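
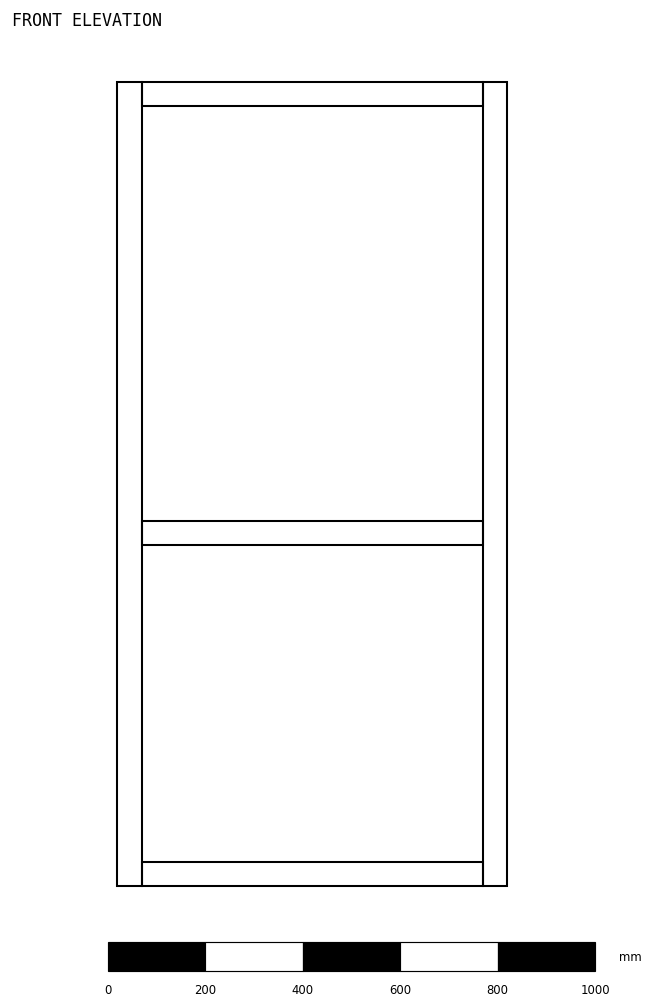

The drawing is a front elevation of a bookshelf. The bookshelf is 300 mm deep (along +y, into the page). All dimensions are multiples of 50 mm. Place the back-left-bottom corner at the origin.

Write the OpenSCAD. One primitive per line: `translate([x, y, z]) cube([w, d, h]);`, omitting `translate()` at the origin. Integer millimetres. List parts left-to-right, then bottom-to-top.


cube([50, 300, 1650]);
translate([50, 0, 0]) cube([700, 300, 50]);
translate([50, 0, 700]) cube([700, 300, 50]);
translate([50, 0, 1600]) cube([700, 300, 50]);
translate([750, 0, 0]) cube([50, 300, 1650]);


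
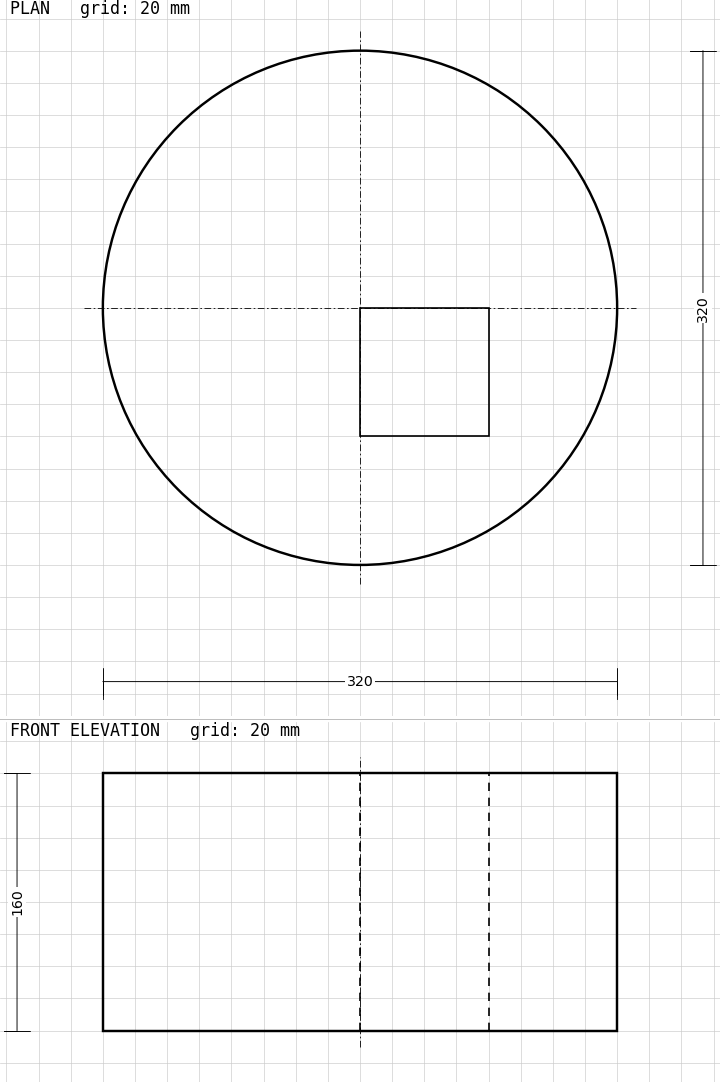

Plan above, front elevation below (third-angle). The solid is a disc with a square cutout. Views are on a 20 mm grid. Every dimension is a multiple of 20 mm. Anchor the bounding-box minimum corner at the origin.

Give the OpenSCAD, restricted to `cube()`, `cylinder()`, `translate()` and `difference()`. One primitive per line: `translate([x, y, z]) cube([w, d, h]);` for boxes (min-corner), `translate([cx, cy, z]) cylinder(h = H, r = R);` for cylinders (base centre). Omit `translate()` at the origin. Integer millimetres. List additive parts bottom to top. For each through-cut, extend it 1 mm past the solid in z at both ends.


difference() {
  translate([160, 160, 0]) cylinder(h = 160, r = 160);
  translate([160, 80, -1]) cube([80, 80, 162]);
}


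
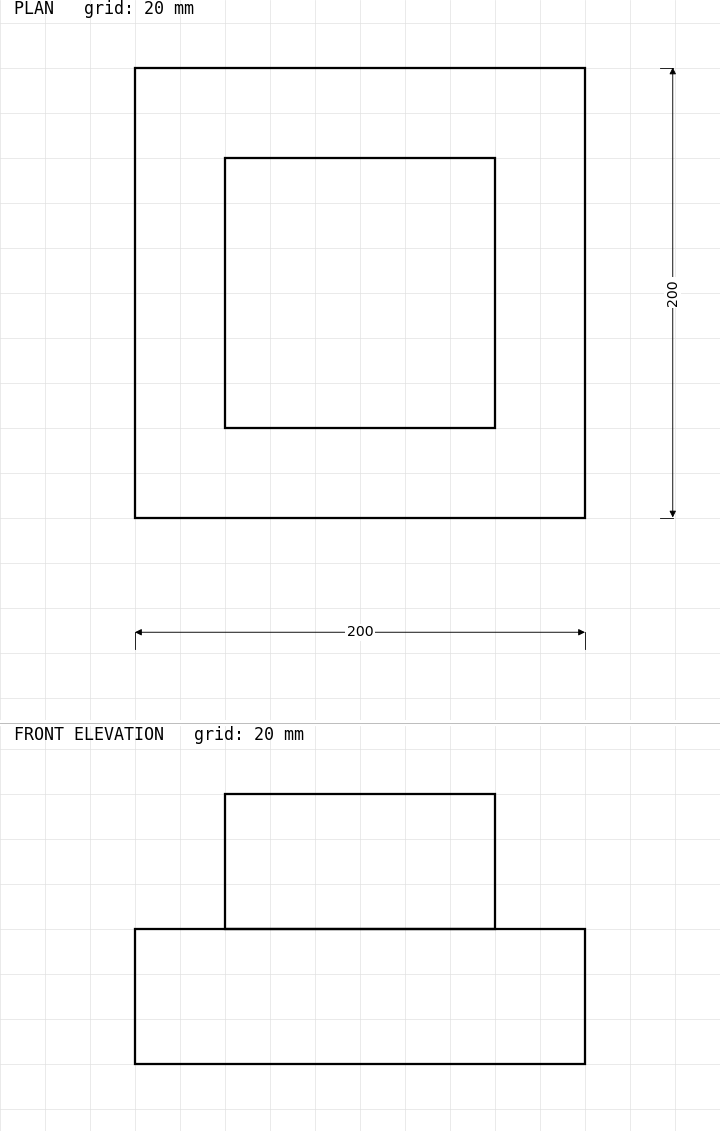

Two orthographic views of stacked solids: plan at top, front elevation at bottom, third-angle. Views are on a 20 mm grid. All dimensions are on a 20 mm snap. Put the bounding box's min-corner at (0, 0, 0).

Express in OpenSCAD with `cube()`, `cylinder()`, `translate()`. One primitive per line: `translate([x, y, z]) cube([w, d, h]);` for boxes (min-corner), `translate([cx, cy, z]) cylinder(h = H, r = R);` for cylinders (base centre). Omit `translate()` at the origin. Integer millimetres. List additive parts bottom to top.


cube([200, 200, 60]);
translate([40, 40, 60]) cube([120, 120, 60]);


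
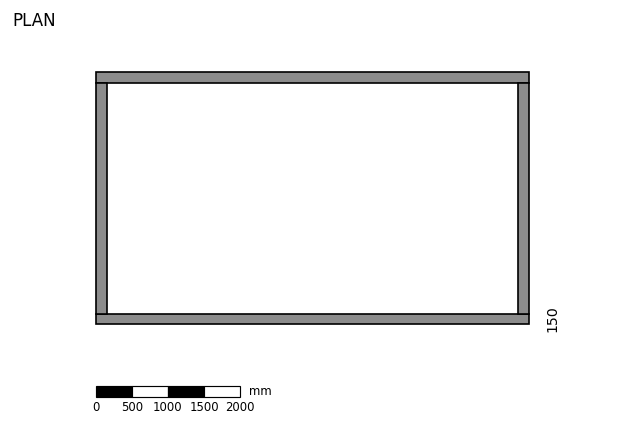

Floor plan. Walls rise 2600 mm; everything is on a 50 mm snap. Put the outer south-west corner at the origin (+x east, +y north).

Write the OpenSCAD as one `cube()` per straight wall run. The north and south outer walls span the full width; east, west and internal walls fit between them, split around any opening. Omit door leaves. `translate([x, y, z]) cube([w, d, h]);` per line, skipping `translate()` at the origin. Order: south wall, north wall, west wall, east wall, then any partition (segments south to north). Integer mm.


cube([6000, 150, 2600]);
translate([0, 3350, 0]) cube([6000, 150, 2600]);
translate([0, 150, 0]) cube([150, 3200, 2600]);
translate([5850, 150, 0]) cube([150, 3200, 2600]);


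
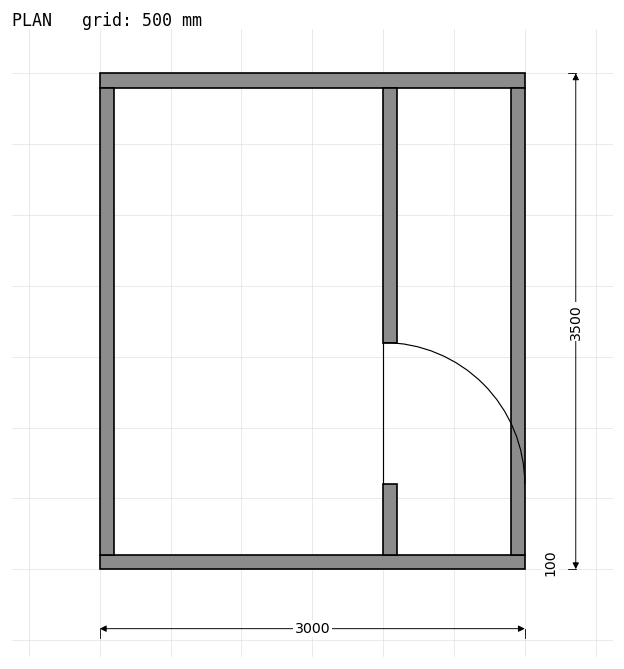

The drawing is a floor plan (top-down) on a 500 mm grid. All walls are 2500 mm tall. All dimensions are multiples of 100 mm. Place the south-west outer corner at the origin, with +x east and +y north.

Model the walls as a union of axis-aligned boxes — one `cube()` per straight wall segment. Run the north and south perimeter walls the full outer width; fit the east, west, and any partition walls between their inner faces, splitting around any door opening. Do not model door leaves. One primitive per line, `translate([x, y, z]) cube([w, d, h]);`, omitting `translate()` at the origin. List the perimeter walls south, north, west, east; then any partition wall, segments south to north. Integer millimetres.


cube([3000, 100, 2500]);
translate([0, 3400, 0]) cube([3000, 100, 2500]);
translate([0, 100, 0]) cube([100, 3300, 2500]);
translate([2900, 100, 0]) cube([100, 3300, 2500]);
translate([2000, 100, 0]) cube([100, 500, 2500]);
translate([2000, 1600, 0]) cube([100, 1800, 2500]);


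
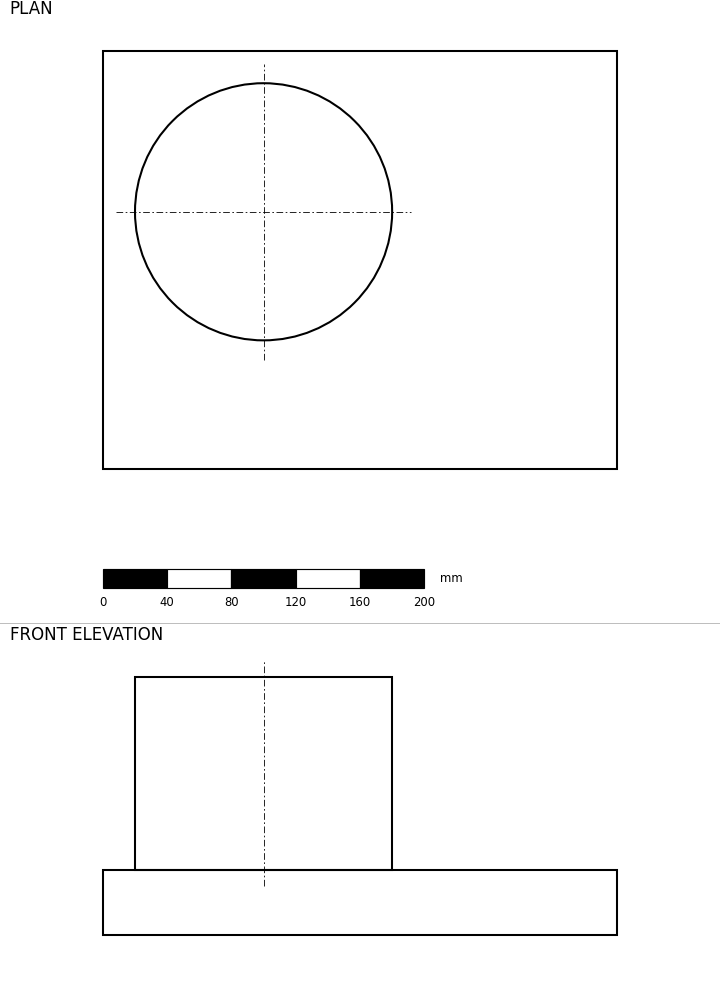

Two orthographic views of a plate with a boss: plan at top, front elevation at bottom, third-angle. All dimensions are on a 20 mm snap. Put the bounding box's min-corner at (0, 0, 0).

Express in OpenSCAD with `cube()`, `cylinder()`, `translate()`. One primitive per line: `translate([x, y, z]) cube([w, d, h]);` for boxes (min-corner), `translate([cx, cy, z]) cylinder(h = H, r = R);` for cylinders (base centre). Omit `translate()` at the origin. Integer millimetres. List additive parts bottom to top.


cube([320, 260, 40]);
translate([100, 160, 40]) cylinder(h = 120, r = 80);


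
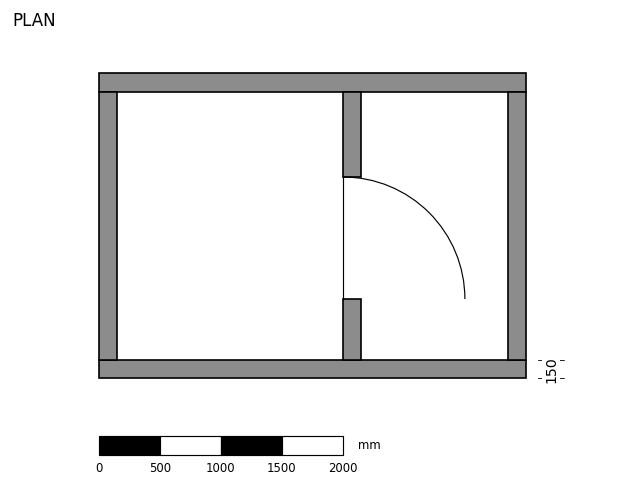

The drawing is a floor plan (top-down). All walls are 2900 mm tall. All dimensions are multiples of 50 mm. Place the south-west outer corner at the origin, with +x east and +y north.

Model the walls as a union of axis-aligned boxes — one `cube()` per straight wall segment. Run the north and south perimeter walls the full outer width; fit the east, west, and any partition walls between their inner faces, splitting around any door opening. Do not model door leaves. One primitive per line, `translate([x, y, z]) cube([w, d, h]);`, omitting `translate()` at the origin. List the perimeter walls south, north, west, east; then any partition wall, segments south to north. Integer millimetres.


cube([3500, 150, 2900]);
translate([0, 2350, 0]) cube([3500, 150, 2900]);
translate([0, 150, 0]) cube([150, 2200, 2900]);
translate([3350, 150, 0]) cube([150, 2200, 2900]);
translate([2000, 150, 0]) cube([150, 500, 2900]);
translate([2000, 1650, 0]) cube([150, 700, 2900]);


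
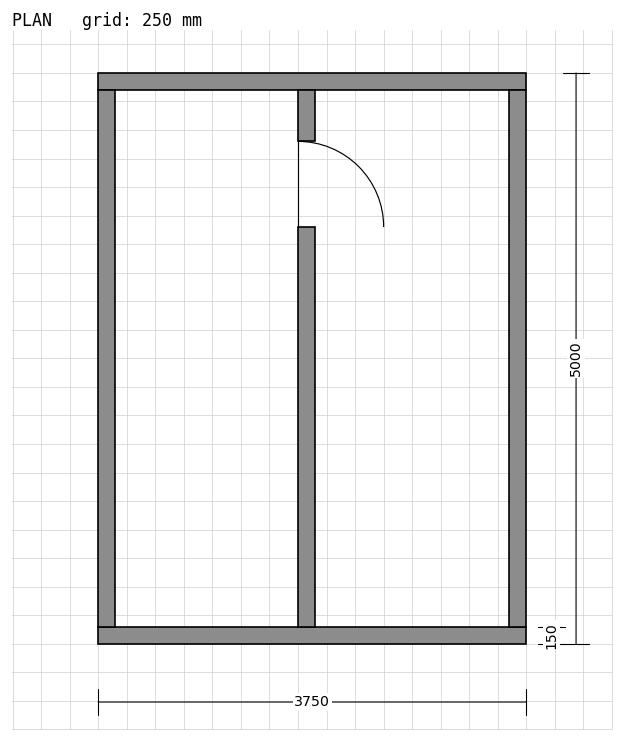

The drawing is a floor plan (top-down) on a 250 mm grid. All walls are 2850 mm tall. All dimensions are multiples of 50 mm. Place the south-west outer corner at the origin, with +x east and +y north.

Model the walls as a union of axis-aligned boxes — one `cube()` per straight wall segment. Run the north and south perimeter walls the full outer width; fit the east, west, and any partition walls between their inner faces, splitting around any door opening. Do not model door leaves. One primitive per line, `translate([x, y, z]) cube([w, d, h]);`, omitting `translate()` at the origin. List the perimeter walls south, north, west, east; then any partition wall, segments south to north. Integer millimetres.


cube([3750, 150, 2850]);
translate([0, 4850, 0]) cube([3750, 150, 2850]);
translate([0, 150, 0]) cube([150, 4700, 2850]);
translate([3600, 150, 0]) cube([150, 4700, 2850]);
translate([1750, 150, 0]) cube([150, 3500, 2850]);
translate([1750, 4400, 0]) cube([150, 450, 2850]);


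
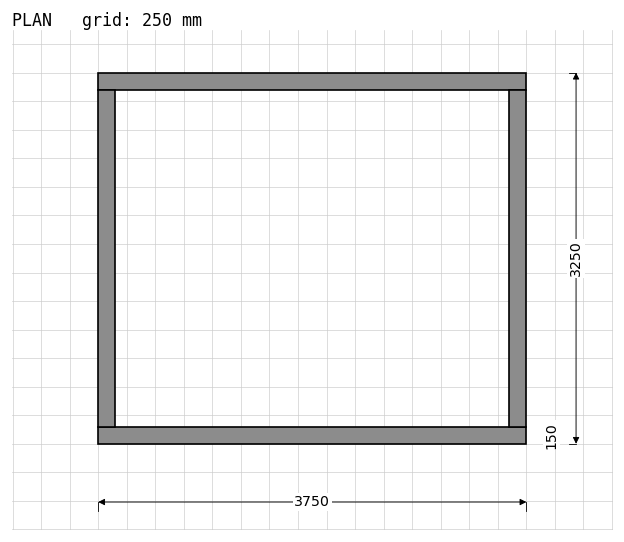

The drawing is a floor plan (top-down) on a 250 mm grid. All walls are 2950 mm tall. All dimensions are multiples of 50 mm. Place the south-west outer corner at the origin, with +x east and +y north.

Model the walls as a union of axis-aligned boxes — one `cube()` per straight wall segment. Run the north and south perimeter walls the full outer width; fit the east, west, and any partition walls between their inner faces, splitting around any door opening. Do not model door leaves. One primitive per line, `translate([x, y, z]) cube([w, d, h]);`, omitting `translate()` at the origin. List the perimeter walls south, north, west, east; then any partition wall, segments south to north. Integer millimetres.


cube([3750, 150, 2950]);
translate([0, 3100, 0]) cube([3750, 150, 2950]);
translate([0, 150, 0]) cube([150, 2950, 2950]);
translate([3600, 150, 0]) cube([150, 2950, 2950]);


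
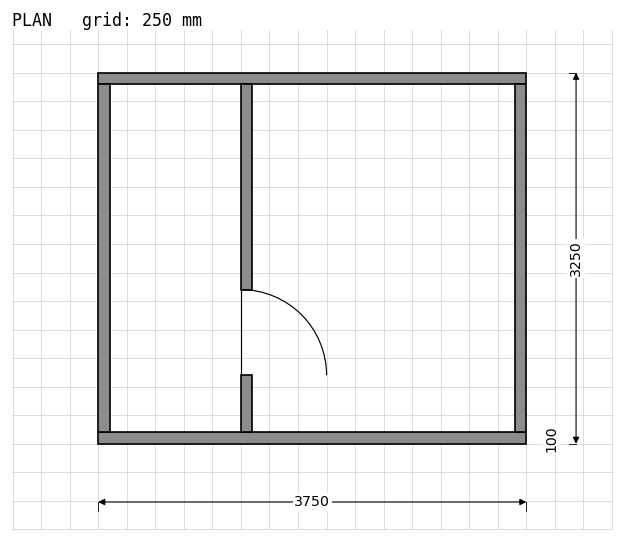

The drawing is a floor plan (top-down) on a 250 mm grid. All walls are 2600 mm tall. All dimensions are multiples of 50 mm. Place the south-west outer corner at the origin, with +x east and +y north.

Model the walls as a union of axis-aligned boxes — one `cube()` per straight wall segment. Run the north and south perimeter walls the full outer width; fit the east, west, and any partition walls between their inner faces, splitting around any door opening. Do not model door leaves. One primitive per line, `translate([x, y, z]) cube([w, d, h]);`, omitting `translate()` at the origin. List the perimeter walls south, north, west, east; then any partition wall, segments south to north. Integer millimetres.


cube([3750, 100, 2600]);
translate([0, 3150, 0]) cube([3750, 100, 2600]);
translate([0, 100, 0]) cube([100, 3050, 2600]);
translate([3650, 100, 0]) cube([100, 3050, 2600]);
translate([1250, 100, 0]) cube([100, 500, 2600]);
translate([1250, 1350, 0]) cube([100, 1800, 2600]);


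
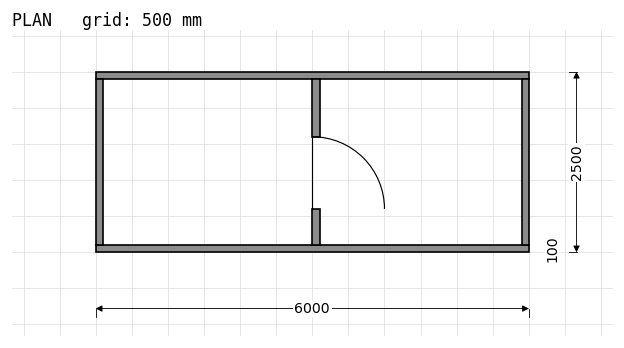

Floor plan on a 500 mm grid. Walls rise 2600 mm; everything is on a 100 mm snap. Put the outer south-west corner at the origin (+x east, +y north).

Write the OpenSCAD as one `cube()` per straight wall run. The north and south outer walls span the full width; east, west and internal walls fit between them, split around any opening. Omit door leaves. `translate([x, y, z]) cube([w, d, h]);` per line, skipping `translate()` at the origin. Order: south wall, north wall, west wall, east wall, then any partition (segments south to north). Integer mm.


cube([6000, 100, 2600]);
translate([0, 2400, 0]) cube([6000, 100, 2600]);
translate([0, 100, 0]) cube([100, 2300, 2600]);
translate([5900, 100, 0]) cube([100, 2300, 2600]);
translate([3000, 100, 0]) cube([100, 500, 2600]);
translate([3000, 1600, 0]) cube([100, 800, 2600]);


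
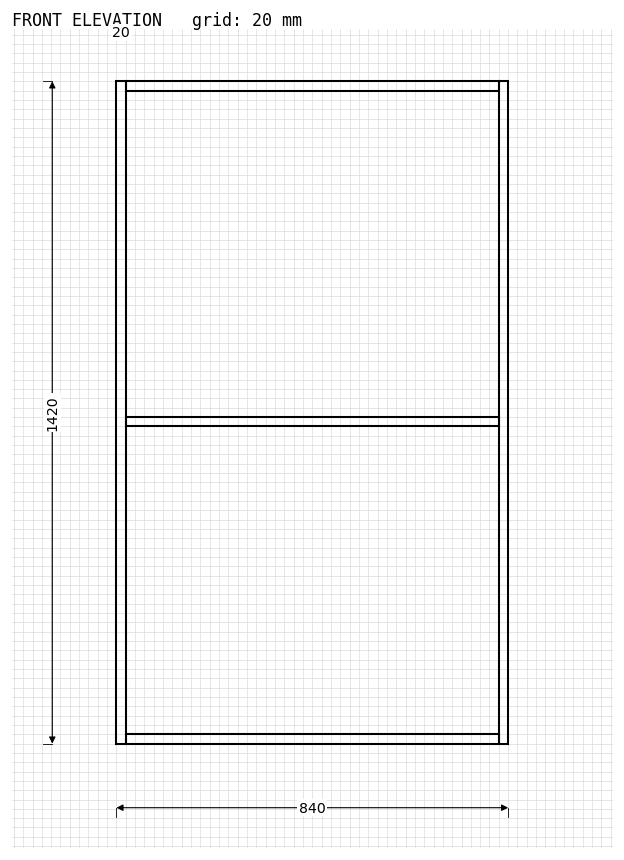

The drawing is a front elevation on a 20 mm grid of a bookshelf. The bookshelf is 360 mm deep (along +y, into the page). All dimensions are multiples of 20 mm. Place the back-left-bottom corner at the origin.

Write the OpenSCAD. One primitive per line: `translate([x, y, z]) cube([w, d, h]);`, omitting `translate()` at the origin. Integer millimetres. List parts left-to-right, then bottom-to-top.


cube([20, 360, 1420]);
translate([20, 0, 0]) cube([800, 360, 20]);
translate([20, 0, 680]) cube([800, 360, 20]);
translate([20, 0, 1400]) cube([800, 360, 20]);
translate([820, 0, 0]) cube([20, 360, 1420]);


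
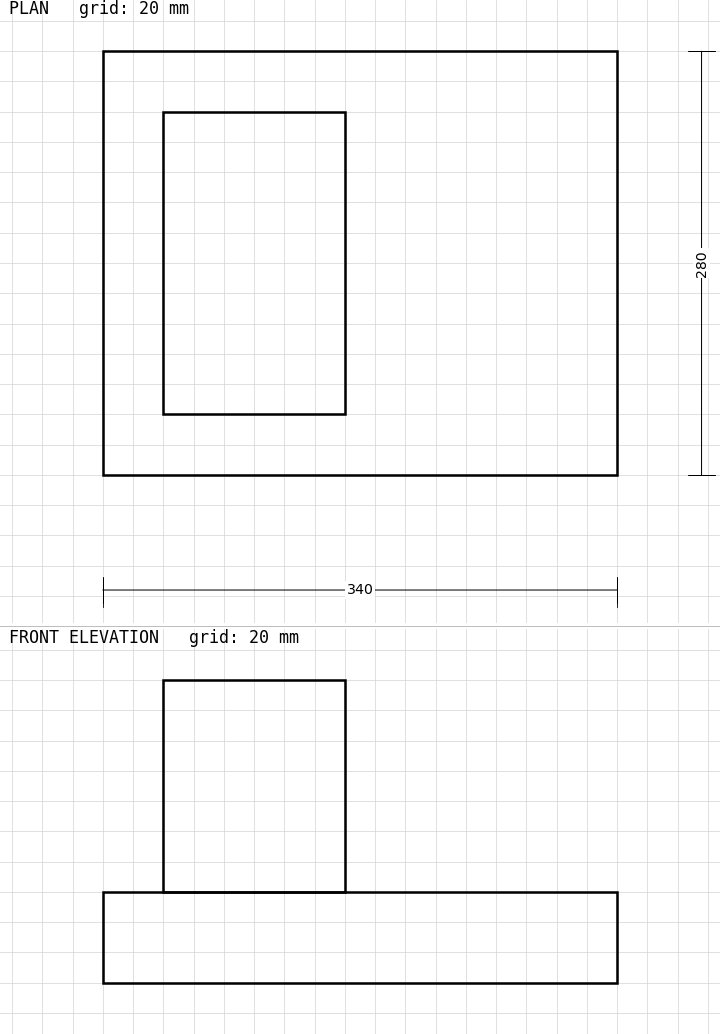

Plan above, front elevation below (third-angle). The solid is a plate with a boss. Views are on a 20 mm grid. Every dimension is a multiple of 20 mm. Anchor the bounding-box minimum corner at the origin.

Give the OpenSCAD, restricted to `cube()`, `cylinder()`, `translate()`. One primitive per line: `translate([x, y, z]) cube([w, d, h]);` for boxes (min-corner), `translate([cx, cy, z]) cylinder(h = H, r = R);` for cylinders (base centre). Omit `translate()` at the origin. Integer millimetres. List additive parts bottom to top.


cube([340, 280, 60]);
translate([40, 40, 60]) cube([120, 200, 140]);


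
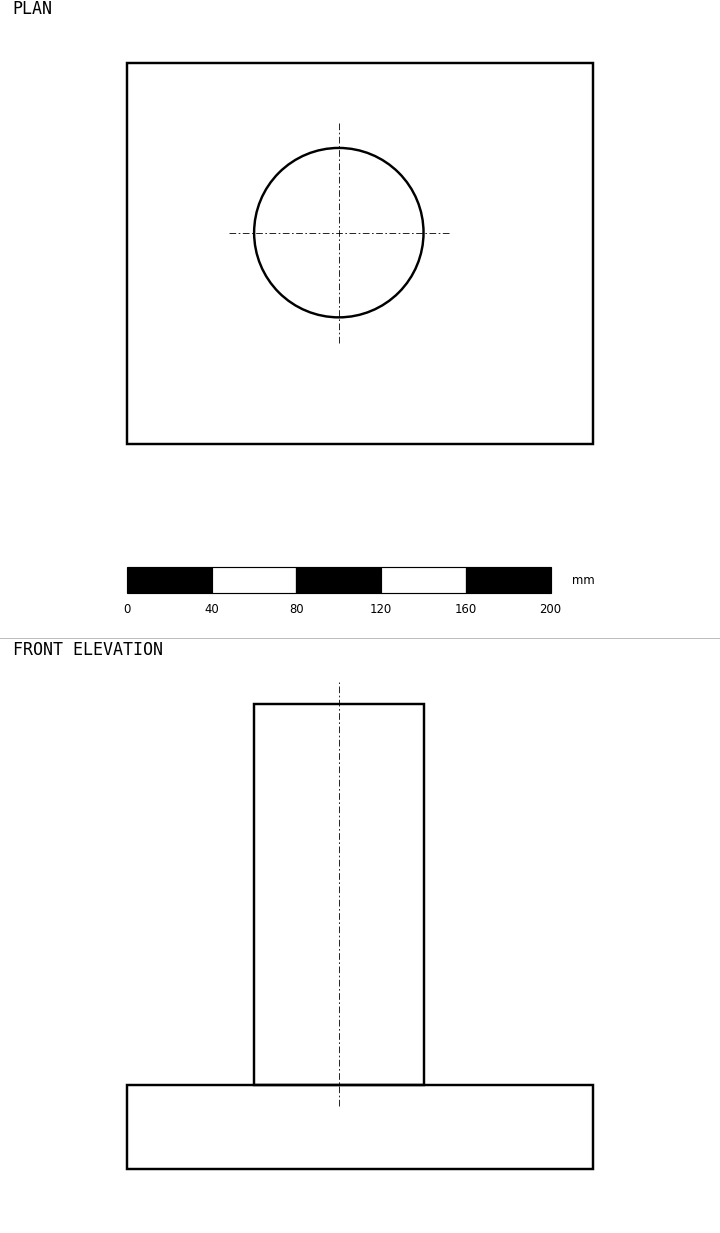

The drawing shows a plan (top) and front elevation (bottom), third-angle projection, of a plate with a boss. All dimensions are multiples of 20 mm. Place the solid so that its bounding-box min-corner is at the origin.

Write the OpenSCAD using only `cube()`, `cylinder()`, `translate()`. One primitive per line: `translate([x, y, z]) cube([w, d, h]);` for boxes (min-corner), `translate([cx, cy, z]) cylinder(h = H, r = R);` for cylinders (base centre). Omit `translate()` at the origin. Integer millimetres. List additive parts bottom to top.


cube([220, 180, 40]);
translate([100, 100, 40]) cylinder(h = 180, r = 40);


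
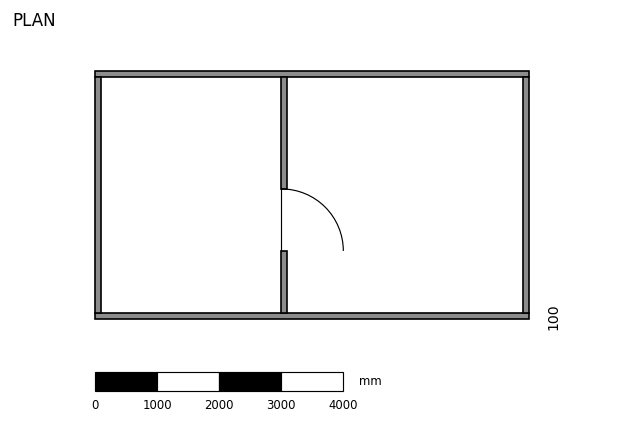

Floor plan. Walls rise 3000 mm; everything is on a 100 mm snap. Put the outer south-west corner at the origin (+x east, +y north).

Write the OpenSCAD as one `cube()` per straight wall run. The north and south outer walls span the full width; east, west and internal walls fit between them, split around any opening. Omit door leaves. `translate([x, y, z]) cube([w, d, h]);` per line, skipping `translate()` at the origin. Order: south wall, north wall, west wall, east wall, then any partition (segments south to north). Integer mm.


cube([7000, 100, 3000]);
translate([0, 3900, 0]) cube([7000, 100, 3000]);
translate([0, 100, 0]) cube([100, 3800, 3000]);
translate([6900, 100, 0]) cube([100, 3800, 3000]);
translate([3000, 100, 0]) cube([100, 1000, 3000]);
translate([3000, 2100, 0]) cube([100, 1800, 3000]);


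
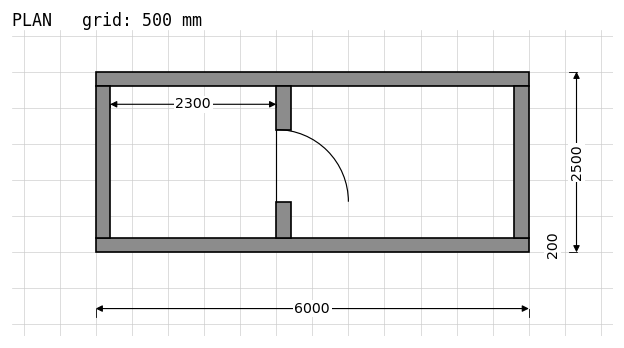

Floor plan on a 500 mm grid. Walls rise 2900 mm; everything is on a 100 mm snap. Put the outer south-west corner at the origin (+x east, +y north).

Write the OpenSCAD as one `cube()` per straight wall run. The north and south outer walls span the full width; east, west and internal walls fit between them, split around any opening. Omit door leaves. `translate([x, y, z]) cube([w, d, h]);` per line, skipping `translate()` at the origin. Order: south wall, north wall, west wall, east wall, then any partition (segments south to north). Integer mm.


cube([6000, 200, 2900]);
translate([0, 2300, 0]) cube([6000, 200, 2900]);
translate([0, 200, 0]) cube([200, 2100, 2900]);
translate([5800, 200, 0]) cube([200, 2100, 2900]);
translate([2500, 200, 0]) cube([200, 500, 2900]);
translate([2500, 1700, 0]) cube([200, 600, 2900]);


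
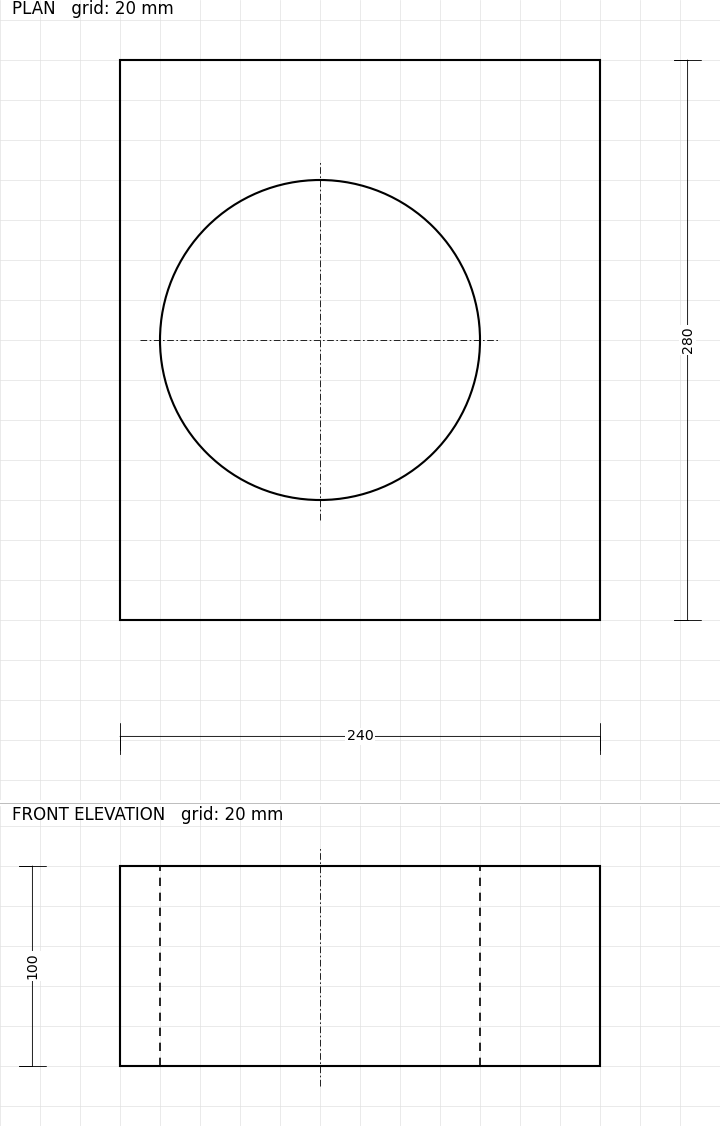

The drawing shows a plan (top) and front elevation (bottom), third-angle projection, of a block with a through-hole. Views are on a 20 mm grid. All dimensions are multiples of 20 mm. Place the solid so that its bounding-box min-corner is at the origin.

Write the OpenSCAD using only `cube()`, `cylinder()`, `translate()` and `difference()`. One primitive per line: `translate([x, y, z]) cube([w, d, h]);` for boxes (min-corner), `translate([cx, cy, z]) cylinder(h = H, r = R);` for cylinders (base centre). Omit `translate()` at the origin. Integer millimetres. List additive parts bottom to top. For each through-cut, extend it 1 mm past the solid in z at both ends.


difference() {
  cube([240, 280, 100]);
  translate([100, 140, -1]) cylinder(h = 102, r = 80);
}


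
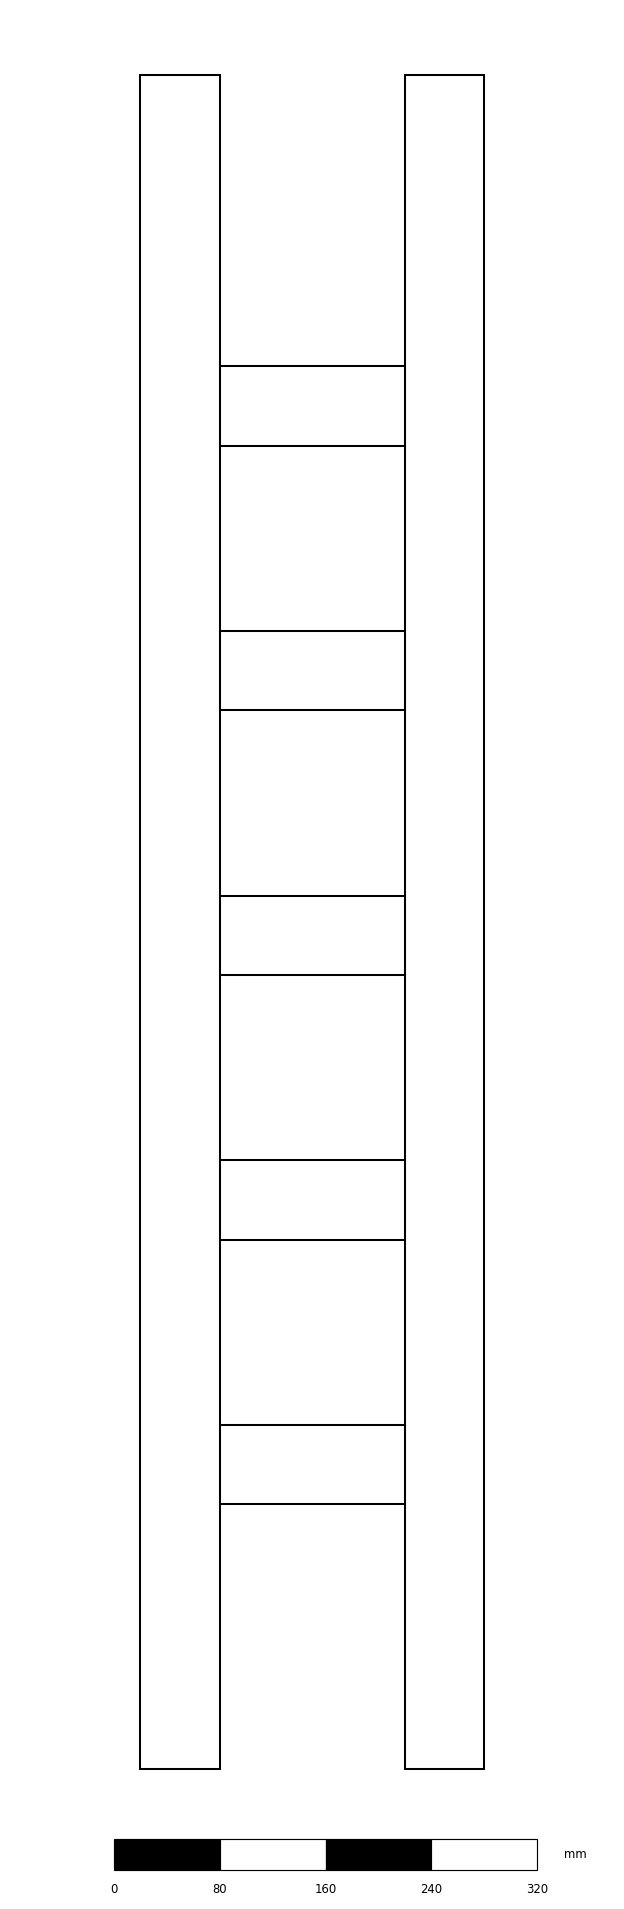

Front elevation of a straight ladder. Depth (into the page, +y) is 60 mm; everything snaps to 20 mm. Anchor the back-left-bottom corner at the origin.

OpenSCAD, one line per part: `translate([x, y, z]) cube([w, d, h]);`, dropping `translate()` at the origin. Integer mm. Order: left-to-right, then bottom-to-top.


cube([60, 60, 1280]);
translate([60, 0, 200]) cube([140, 60, 60]);
translate([60, 0, 400]) cube([140, 60, 60]);
translate([60, 0, 600]) cube([140, 60, 60]);
translate([60, 0, 800]) cube([140, 60, 60]);
translate([60, 0, 1000]) cube([140, 60, 60]);
translate([200, 0, 0]) cube([60, 60, 1280]);


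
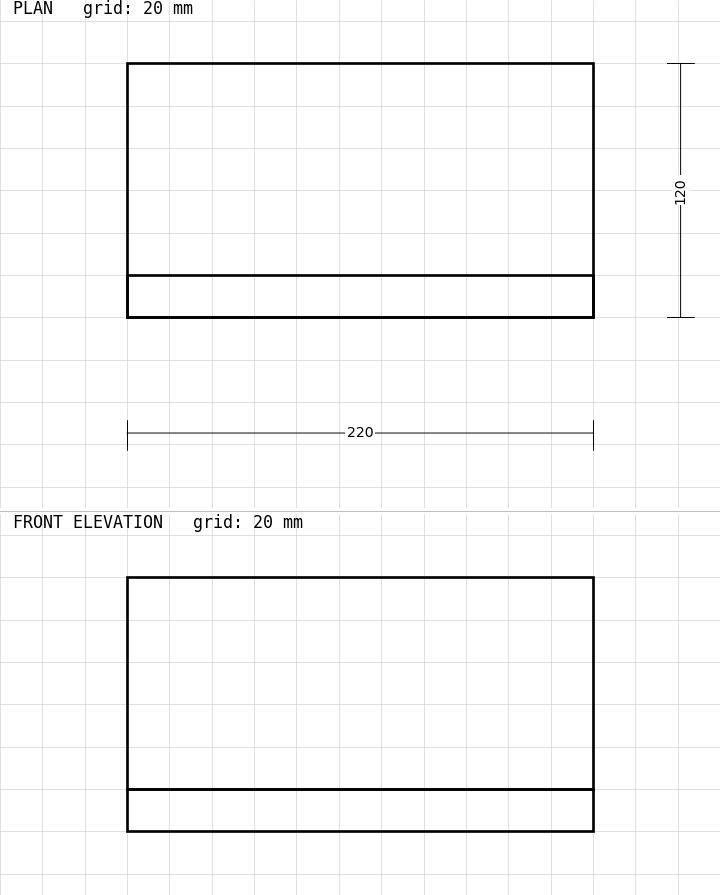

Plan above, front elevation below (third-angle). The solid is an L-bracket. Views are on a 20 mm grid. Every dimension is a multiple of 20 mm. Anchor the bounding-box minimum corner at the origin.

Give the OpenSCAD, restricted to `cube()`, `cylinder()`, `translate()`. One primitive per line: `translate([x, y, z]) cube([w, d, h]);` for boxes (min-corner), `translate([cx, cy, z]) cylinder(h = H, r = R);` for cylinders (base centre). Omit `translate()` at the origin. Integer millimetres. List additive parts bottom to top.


cube([220, 120, 20]);
translate([0, 0, 20]) cube([220, 20, 100]);


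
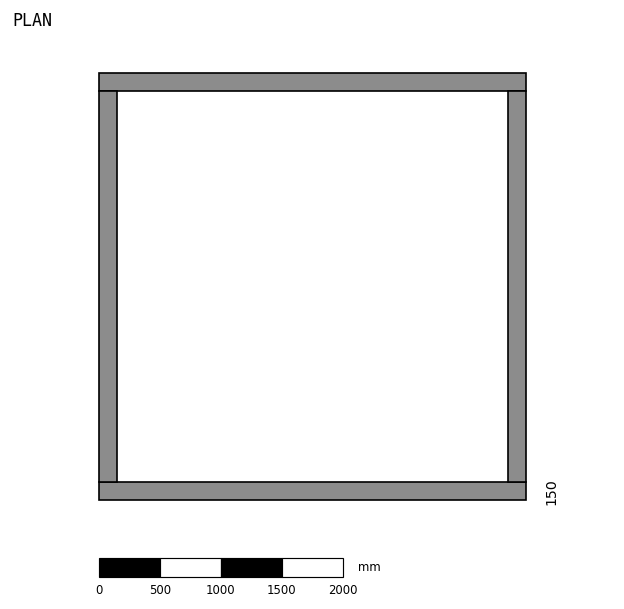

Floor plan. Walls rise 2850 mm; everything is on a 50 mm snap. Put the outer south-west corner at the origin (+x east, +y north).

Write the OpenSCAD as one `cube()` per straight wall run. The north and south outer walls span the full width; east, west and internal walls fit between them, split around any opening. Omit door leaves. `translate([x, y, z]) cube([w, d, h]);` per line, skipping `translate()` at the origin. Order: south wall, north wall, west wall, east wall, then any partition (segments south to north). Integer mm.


cube([3500, 150, 2850]);
translate([0, 3350, 0]) cube([3500, 150, 2850]);
translate([0, 150, 0]) cube([150, 3200, 2850]);
translate([3350, 150, 0]) cube([150, 3200, 2850]);


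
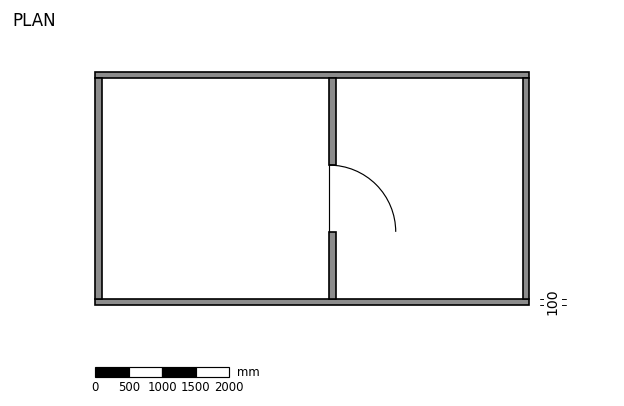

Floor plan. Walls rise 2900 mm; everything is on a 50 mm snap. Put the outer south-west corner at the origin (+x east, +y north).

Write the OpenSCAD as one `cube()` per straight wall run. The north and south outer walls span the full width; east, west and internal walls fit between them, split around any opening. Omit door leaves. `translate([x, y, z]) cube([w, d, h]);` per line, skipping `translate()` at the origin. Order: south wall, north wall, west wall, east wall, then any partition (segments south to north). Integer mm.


cube([6500, 100, 2900]);
translate([0, 3400, 0]) cube([6500, 100, 2900]);
translate([0, 100, 0]) cube([100, 3300, 2900]);
translate([6400, 100, 0]) cube([100, 3300, 2900]);
translate([3500, 100, 0]) cube([100, 1000, 2900]);
translate([3500, 2100, 0]) cube([100, 1300, 2900]);


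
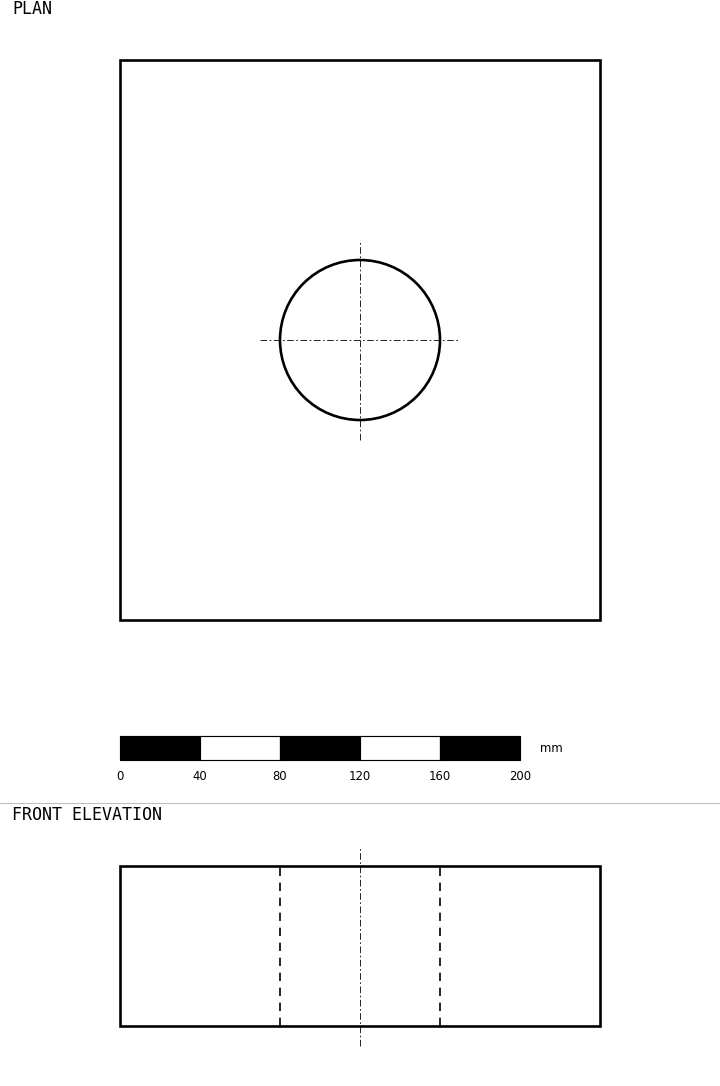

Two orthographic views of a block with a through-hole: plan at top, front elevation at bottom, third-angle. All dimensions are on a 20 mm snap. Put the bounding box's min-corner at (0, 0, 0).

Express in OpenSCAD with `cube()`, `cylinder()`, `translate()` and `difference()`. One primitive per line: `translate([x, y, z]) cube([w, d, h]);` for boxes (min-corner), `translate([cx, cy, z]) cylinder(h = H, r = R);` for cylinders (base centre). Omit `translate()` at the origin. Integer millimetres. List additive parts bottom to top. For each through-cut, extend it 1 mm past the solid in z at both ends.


difference() {
  cube([240, 280, 80]);
  translate([120, 140, -1]) cylinder(h = 82, r = 40);
}


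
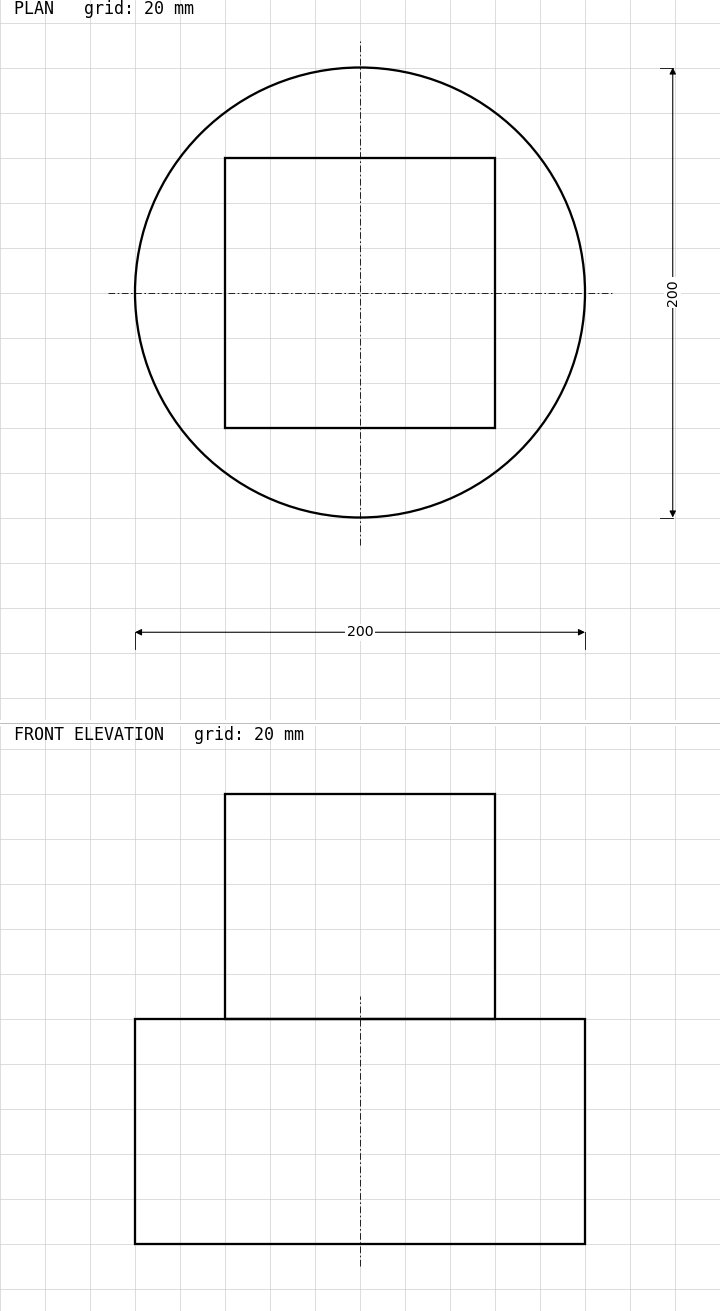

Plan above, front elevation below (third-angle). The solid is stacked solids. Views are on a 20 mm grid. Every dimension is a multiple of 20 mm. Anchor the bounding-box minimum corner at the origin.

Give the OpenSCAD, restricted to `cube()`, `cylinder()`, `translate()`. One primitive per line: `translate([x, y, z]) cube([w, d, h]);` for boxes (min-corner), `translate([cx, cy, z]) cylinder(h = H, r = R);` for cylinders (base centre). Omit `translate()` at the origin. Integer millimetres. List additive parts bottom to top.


translate([100, 100, 0]) cylinder(h = 100, r = 100);
translate([40, 40, 100]) cube([120, 120, 100]);


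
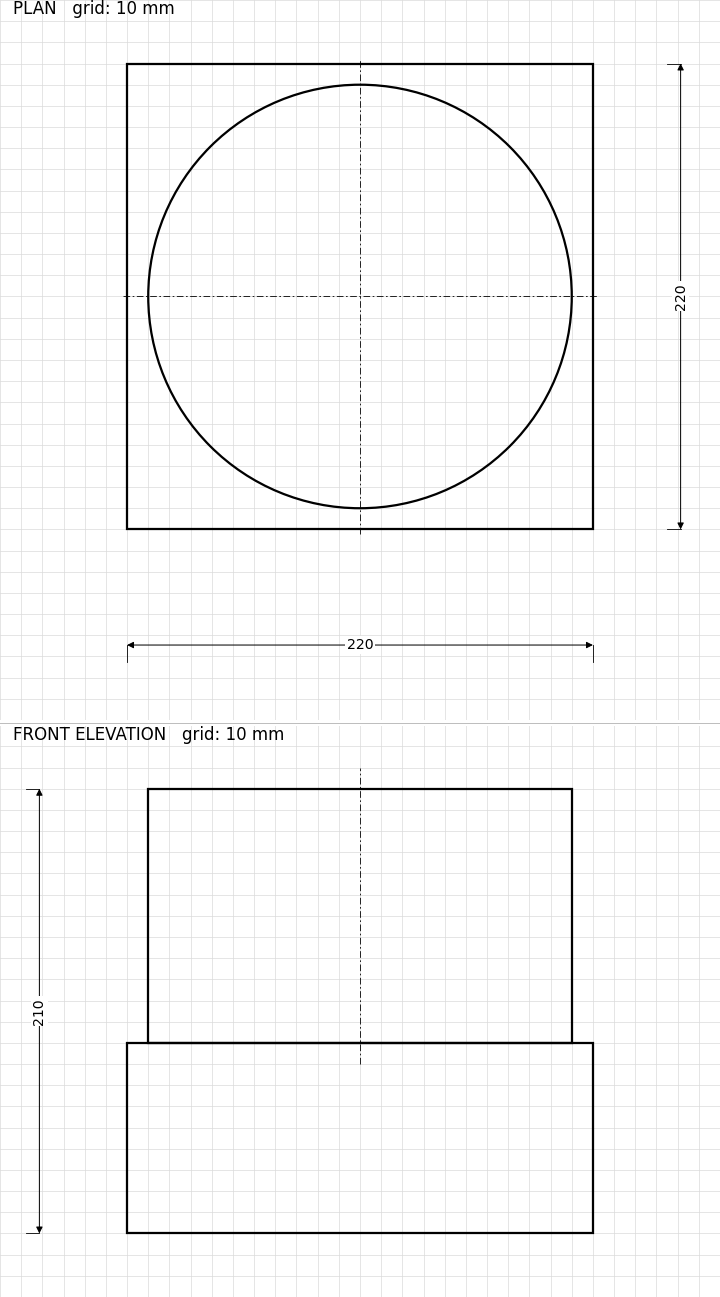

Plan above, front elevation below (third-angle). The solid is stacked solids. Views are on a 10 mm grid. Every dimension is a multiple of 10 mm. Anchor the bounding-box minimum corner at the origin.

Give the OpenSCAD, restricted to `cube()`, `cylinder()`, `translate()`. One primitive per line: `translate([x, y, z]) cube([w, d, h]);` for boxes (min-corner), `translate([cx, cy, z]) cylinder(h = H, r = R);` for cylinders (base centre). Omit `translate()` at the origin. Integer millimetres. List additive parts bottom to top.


cube([220, 220, 90]);
translate([110, 110, 90]) cylinder(h = 120, r = 100);


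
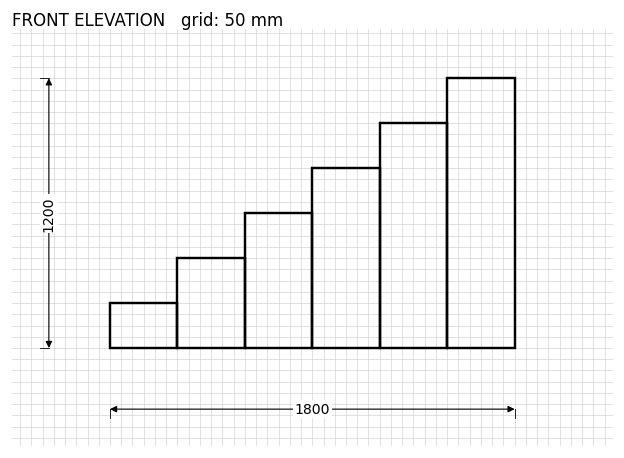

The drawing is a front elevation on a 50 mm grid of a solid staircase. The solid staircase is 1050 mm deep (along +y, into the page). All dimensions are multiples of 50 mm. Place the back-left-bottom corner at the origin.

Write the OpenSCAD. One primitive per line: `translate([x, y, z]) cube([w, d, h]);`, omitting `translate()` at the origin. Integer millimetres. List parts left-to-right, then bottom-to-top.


cube([300, 1050, 200]);
translate([300, 0, 0]) cube([300, 1050, 400]);
translate([600, 0, 0]) cube([300, 1050, 600]);
translate([900, 0, 0]) cube([300, 1050, 800]);
translate([1200, 0, 0]) cube([300, 1050, 1000]);
translate([1500, 0, 0]) cube([300, 1050, 1200]);


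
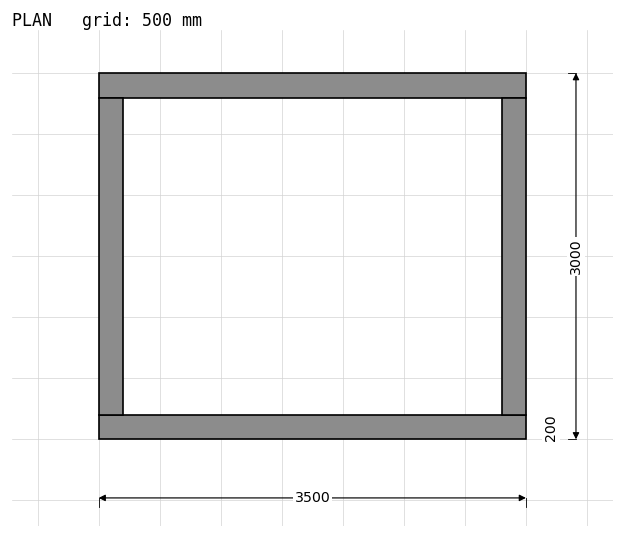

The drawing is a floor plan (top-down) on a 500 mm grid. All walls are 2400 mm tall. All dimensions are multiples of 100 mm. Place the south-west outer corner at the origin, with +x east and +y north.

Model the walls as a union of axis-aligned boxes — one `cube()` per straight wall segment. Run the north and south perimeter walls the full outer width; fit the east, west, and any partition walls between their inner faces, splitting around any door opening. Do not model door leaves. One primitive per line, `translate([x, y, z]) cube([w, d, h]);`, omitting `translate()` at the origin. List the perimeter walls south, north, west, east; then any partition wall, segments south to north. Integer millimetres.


cube([3500, 200, 2400]);
translate([0, 2800, 0]) cube([3500, 200, 2400]);
translate([0, 200, 0]) cube([200, 2600, 2400]);
translate([3300, 200, 0]) cube([200, 2600, 2400]);


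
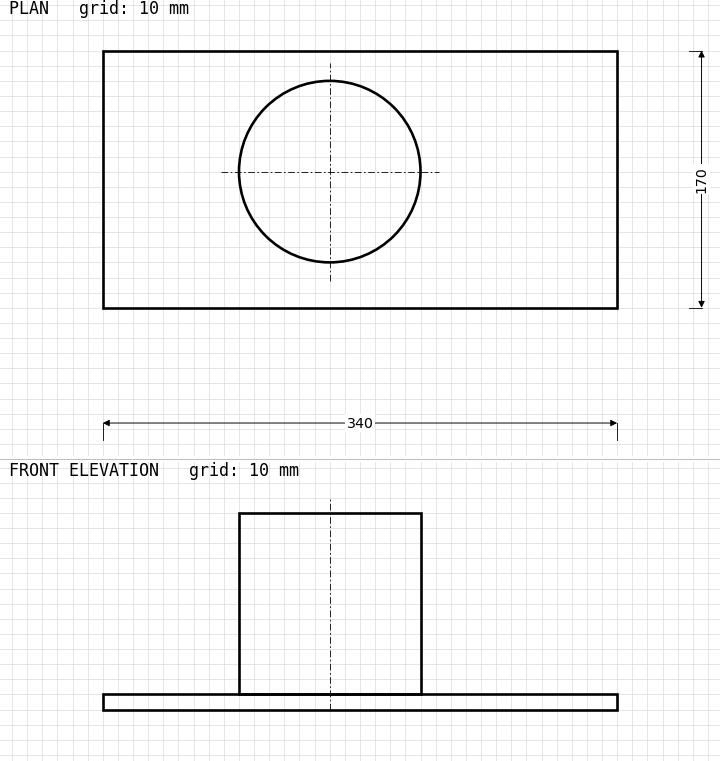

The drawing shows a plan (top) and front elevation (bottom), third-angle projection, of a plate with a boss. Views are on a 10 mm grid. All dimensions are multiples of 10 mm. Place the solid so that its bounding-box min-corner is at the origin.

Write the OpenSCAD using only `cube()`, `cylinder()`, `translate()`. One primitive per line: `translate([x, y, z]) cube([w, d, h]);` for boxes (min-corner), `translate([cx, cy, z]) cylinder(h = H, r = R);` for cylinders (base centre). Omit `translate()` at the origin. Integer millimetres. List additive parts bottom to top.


cube([340, 170, 10]);
translate([150, 90, 10]) cylinder(h = 120, r = 60);


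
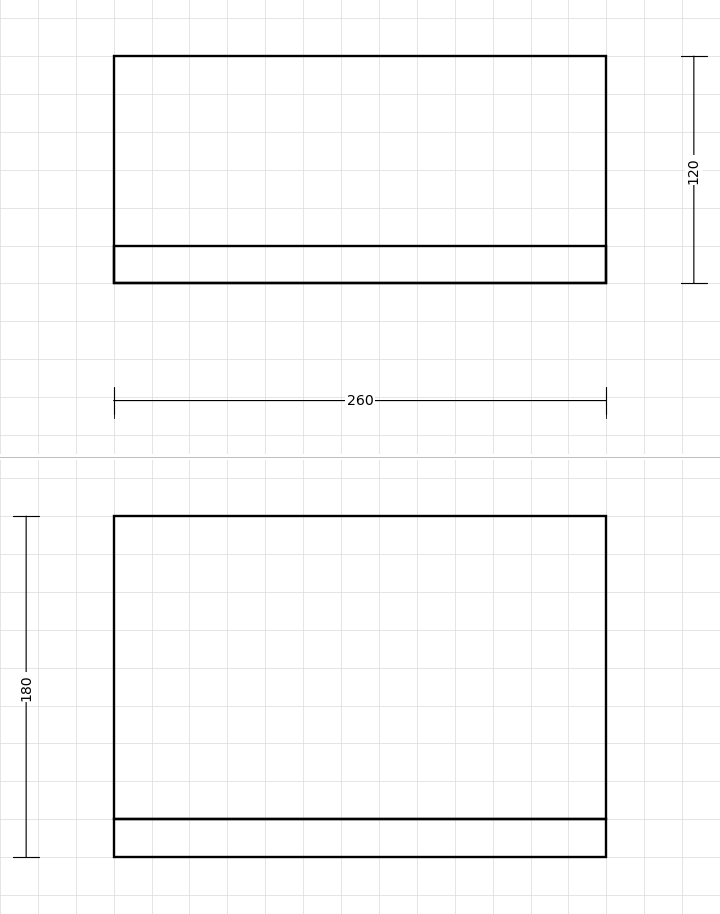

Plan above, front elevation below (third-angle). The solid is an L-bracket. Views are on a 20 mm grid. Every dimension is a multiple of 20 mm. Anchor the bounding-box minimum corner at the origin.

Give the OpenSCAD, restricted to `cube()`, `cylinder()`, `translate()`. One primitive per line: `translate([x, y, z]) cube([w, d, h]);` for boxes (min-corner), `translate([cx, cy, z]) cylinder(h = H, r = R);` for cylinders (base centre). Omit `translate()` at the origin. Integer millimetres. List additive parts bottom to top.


cube([260, 120, 20]);
translate([0, 0, 20]) cube([260, 20, 160]);


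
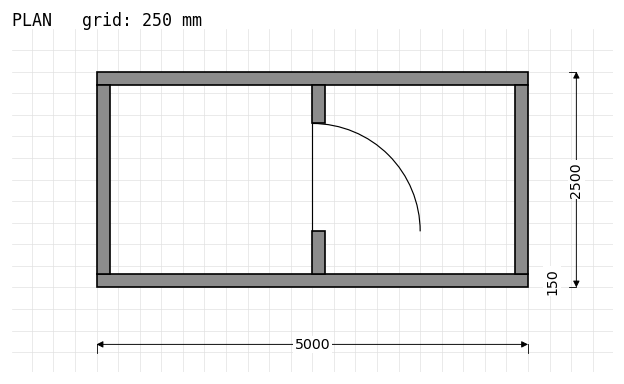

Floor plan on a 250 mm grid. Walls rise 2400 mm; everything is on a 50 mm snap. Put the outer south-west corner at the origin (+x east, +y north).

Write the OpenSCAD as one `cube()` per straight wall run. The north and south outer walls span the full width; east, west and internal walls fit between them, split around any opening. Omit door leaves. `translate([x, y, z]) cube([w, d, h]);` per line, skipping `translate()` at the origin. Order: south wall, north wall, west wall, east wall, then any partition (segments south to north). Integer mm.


cube([5000, 150, 2400]);
translate([0, 2350, 0]) cube([5000, 150, 2400]);
translate([0, 150, 0]) cube([150, 2200, 2400]);
translate([4850, 150, 0]) cube([150, 2200, 2400]);
translate([2500, 150, 0]) cube([150, 500, 2400]);
translate([2500, 1900, 0]) cube([150, 450, 2400]);


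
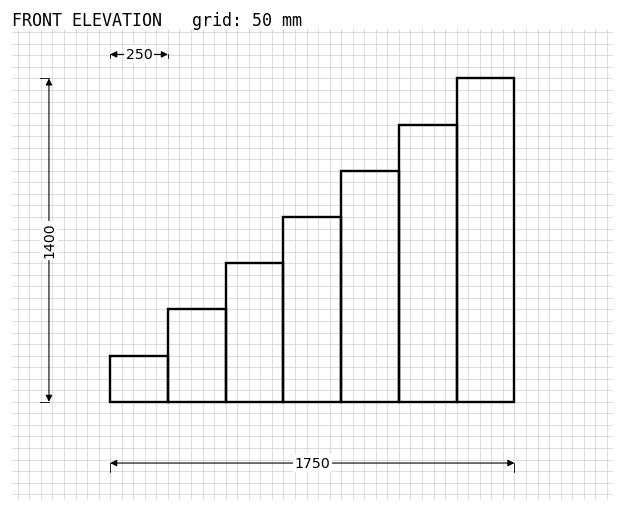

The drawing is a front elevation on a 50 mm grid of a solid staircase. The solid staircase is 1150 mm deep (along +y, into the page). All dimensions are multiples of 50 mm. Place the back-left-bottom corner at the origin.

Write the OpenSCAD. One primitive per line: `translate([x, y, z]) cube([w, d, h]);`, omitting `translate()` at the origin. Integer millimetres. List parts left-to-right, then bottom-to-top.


cube([250, 1150, 200]);
translate([250, 0, 0]) cube([250, 1150, 400]);
translate([500, 0, 0]) cube([250, 1150, 600]);
translate([750, 0, 0]) cube([250, 1150, 800]);
translate([1000, 0, 0]) cube([250, 1150, 1000]);
translate([1250, 0, 0]) cube([250, 1150, 1200]);
translate([1500, 0, 0]) cube([250, 1150, 1400]);


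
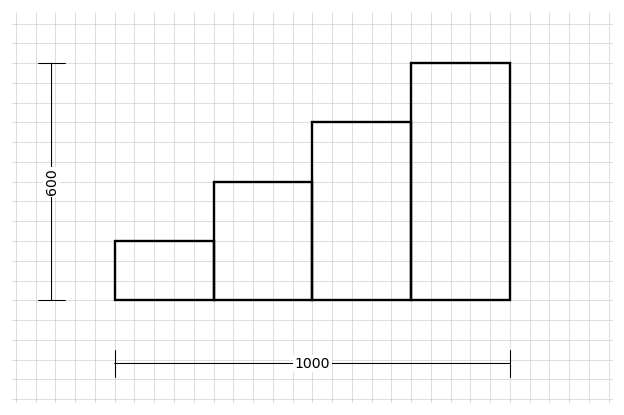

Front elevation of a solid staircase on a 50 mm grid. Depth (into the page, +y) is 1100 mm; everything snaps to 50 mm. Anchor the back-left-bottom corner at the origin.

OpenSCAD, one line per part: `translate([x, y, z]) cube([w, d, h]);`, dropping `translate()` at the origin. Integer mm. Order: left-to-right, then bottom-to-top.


cube([250, 1100, 150]);
translate([250, 0, 0]) cube([250, 1100, 300]);
translate([500, 0, 0]) cube([250, 1100, 450]);
translate([750, 0, 0]) cube([250, 1100, 600]);


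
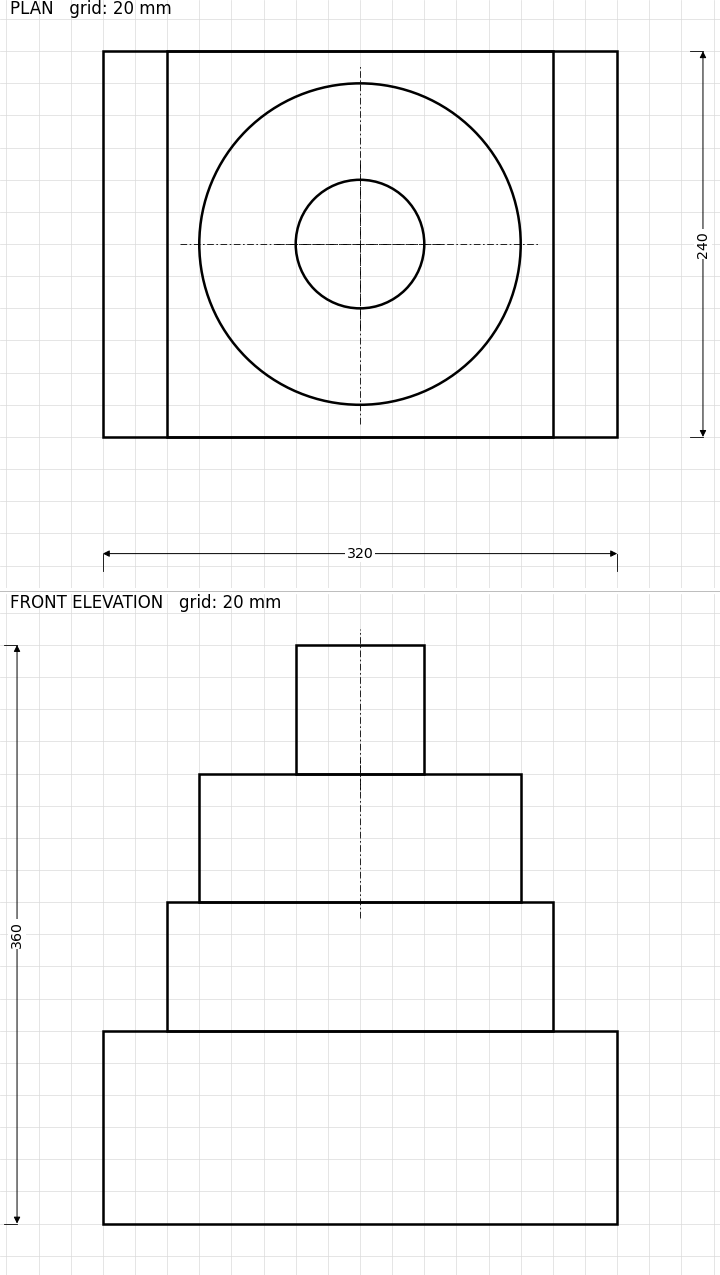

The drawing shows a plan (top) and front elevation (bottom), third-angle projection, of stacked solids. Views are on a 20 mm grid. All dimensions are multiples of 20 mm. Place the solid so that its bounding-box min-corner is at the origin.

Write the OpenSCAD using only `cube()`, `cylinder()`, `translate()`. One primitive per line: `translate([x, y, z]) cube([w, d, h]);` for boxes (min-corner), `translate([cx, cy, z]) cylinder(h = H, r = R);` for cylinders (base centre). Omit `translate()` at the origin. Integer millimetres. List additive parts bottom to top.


cube([320, 240, 120]);
translate([40, 0, 120]) cube([240, 240, 80]);
translate([160, 120, 200]) cylinder(h = 80, r = 100);
translate([160, 120, 280]) cylinder(h = 80, r = 40);


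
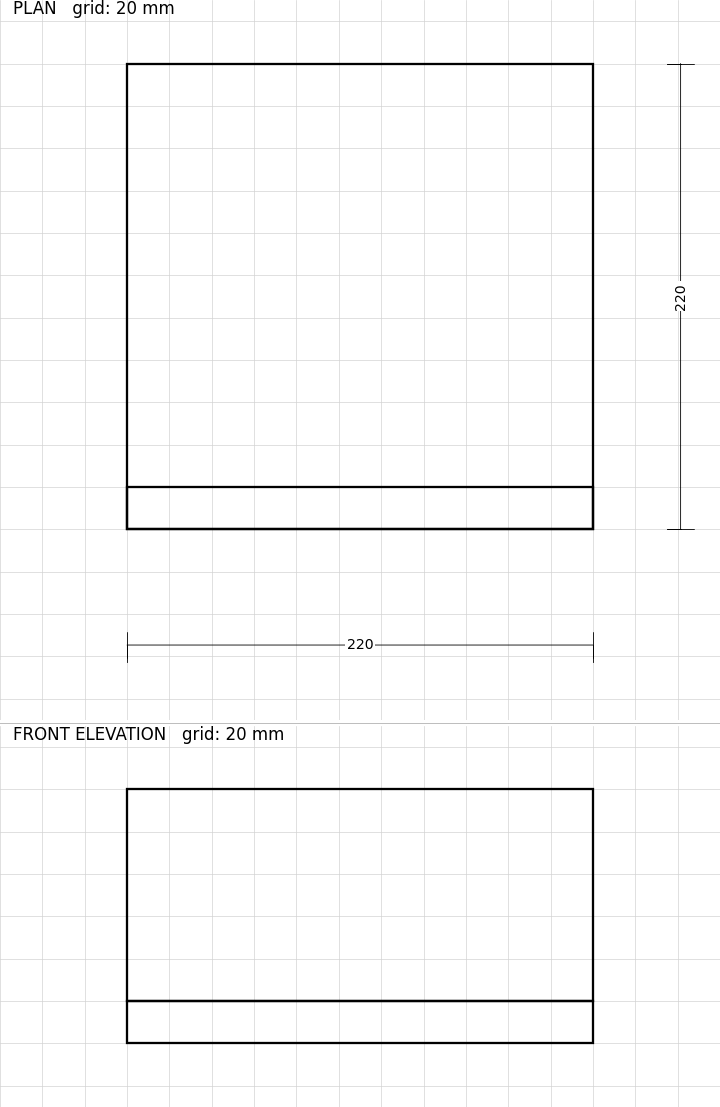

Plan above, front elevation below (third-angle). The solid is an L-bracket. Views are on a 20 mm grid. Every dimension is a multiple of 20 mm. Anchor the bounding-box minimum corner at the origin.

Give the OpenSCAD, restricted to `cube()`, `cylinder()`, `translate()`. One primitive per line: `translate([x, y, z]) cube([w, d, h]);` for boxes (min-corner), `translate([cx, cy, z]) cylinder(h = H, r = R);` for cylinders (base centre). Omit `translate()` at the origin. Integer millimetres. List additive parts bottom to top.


cube([220, 220, 20]);
translate([0, 0, 20]) cube([220, 20, 100]);


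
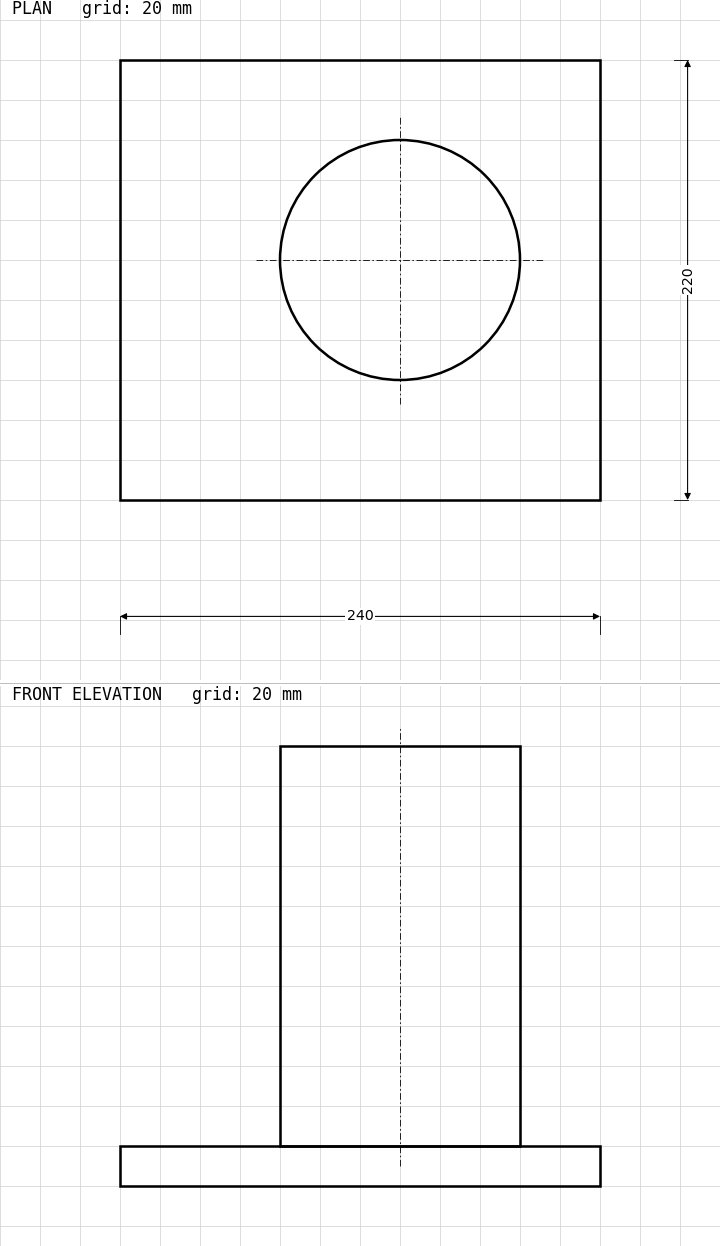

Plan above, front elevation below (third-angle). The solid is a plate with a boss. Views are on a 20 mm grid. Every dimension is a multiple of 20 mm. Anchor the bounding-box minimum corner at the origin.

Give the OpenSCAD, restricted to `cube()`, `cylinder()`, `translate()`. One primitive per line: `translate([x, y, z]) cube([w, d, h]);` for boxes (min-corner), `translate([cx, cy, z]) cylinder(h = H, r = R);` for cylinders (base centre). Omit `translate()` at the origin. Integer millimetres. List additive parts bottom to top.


cube([240, 220, 20]);
translate([140, 120, 20]) cylinder(h = 200, r = 60);


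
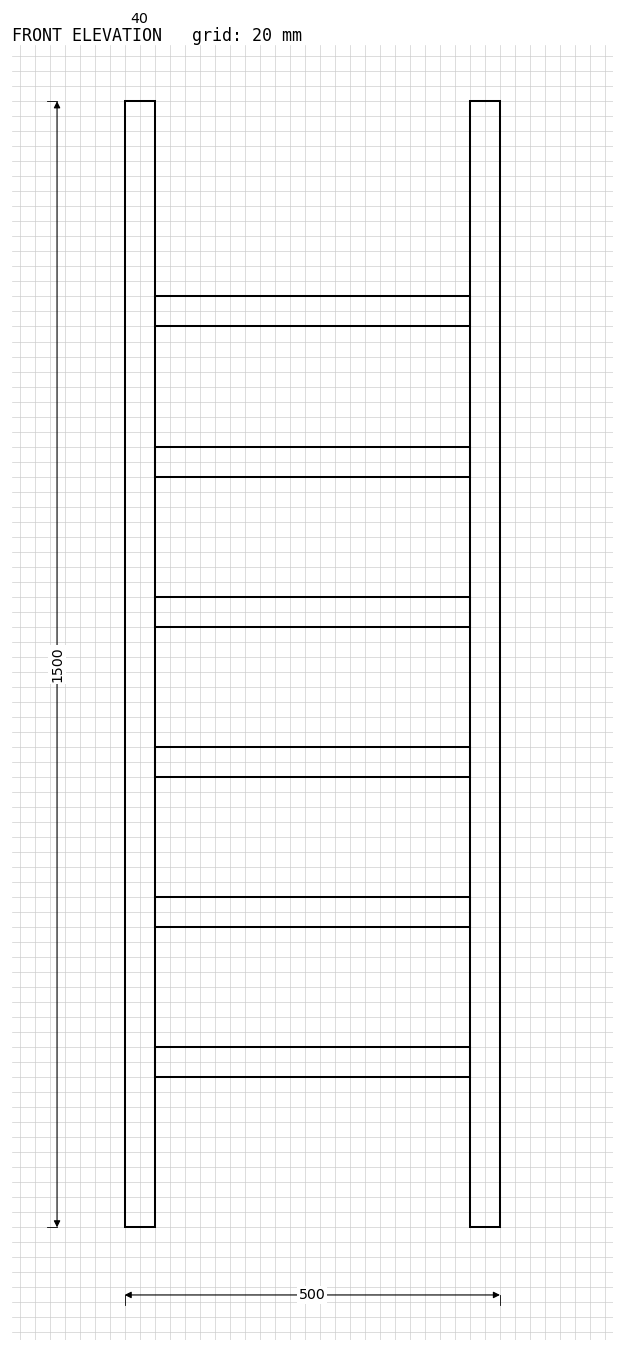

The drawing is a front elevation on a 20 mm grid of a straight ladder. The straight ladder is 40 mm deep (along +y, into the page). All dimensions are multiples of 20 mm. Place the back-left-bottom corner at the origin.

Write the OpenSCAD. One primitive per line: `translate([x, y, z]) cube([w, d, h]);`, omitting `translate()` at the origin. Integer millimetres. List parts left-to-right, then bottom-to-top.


cube([40, 40, 1500]);
translate([40, 0, 200]) cube([420, 40, 40]);
translate([40, 0, 400]) cube([420, 40, 40]);
translate([40, 0, 600]) cube([420, 40, 40]);
translate([40, 0, 800]) cube([420, 40, 40]);
translate([40, 0, 1000]) cube([420, 40, 40]);
translate([40, 0, 1200]) cube([420, 40, 40]);
translate([460, 0, 0]) cube([40, 40, 1500]);


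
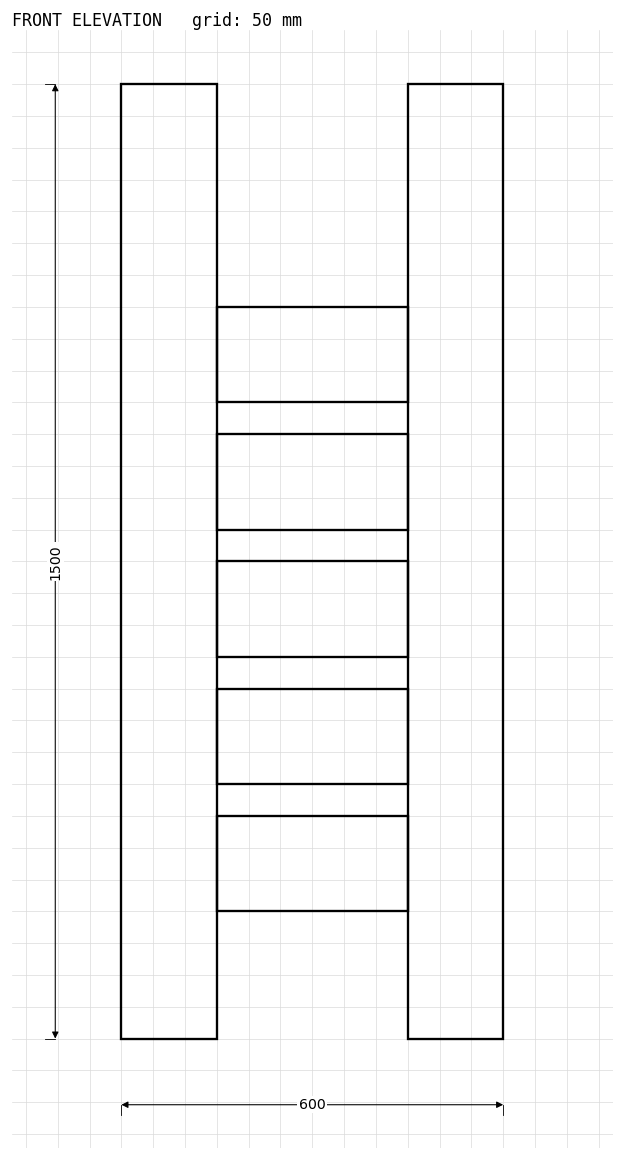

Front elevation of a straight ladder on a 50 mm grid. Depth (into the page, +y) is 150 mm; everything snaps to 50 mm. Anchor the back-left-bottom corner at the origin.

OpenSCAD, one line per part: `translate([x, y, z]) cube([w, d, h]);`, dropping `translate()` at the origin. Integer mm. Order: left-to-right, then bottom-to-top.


cube([150, 150, 1500]);
translate([150, 0, 200]) cube([300, 150, 150]);
translate([150, 0, 400]) cube([300, 150, 150]);
translate([150, 0, 600]) cube([300, 150, 150]);
translate([150, 0, 800]) cube([300, 150, 150]);
translate([150, 0, 1000]) cube([300, 150, 150]);
translate([450, 0, 0]) cube([150, 150, 1500]);


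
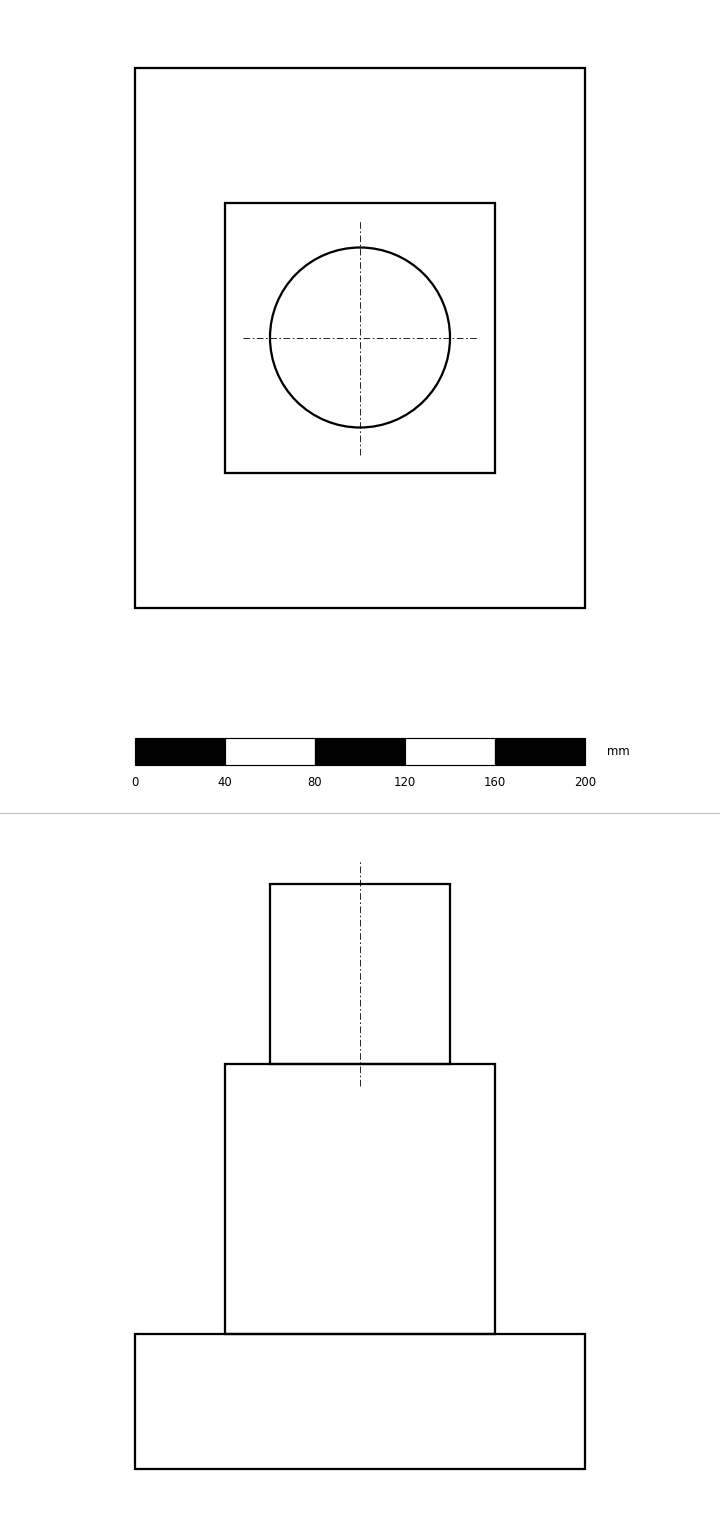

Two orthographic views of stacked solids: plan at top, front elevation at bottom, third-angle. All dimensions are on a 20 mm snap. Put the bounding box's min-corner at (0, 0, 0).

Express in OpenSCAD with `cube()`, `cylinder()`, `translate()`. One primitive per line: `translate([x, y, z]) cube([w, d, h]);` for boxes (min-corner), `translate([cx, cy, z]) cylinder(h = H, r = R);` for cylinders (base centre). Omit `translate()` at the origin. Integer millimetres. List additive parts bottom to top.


cube([200, 240, 60]);
translate([40, 60, 60]) cube([120, 120, 120]);
translate([100, 120, 180]) cylinder(h = 80, r = 40);
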